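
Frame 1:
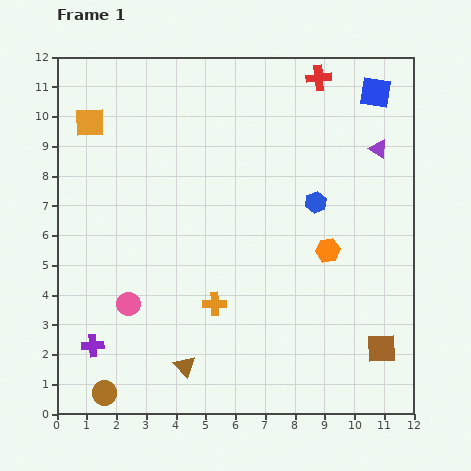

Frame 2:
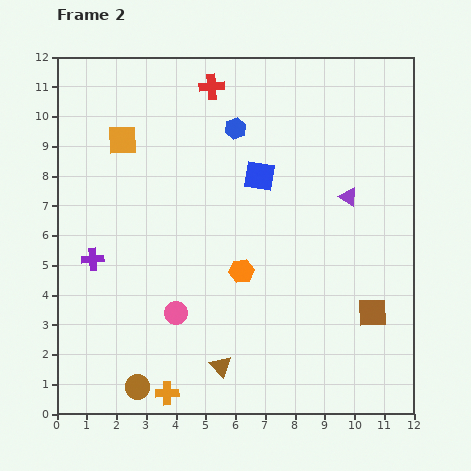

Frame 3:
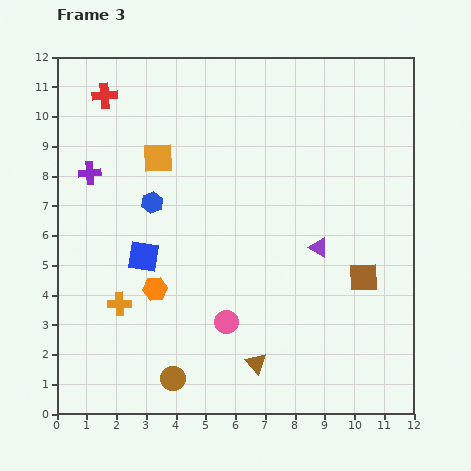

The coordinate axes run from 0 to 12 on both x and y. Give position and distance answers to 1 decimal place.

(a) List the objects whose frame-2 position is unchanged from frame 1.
none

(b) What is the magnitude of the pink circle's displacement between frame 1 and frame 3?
3.4

The pink circle moved from (2.4, 3.7) to (5.7, 3.1), a distance of √(3.3² + 0.6²) ≈ 3.4.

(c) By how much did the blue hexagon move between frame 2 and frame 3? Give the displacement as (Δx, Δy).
(-2.8, -2.5)

The blue hexagon was at (6.0, 9.6) in frame 2 and (3.2, 7.1) in frame 3.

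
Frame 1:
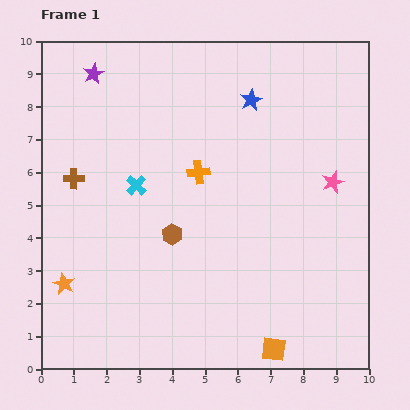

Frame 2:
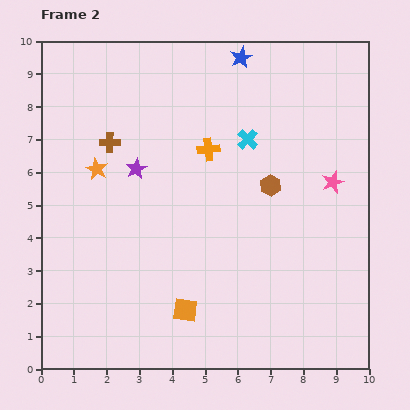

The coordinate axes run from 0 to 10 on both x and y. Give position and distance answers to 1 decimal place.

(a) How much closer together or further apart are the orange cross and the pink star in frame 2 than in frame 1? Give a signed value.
-0.2

Distance in frame 1: 4.1. Distance in frame 2: 3.9.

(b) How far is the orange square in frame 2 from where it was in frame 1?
3.0

The orange square moved from (7.1, 0.6) to (4.4, 1.8), a distance of √(2.7² + 1.2²) ≈ 3.0.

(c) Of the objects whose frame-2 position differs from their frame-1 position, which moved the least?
the orange cross

(moved 0.8)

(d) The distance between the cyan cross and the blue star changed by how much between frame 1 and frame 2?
-1.9

Distance in frame 1: 4.4. Distance in frame 2: 2.5.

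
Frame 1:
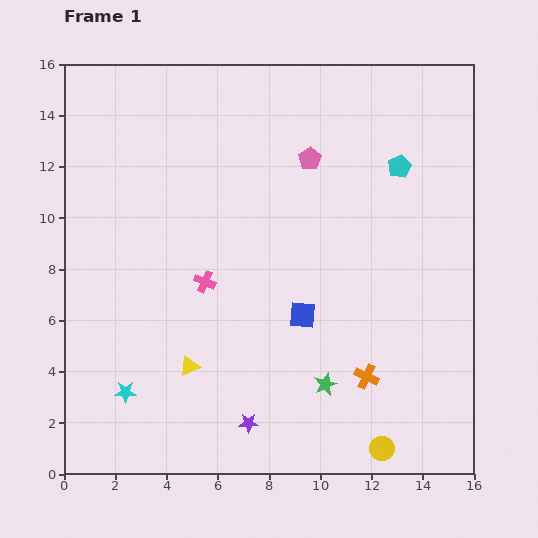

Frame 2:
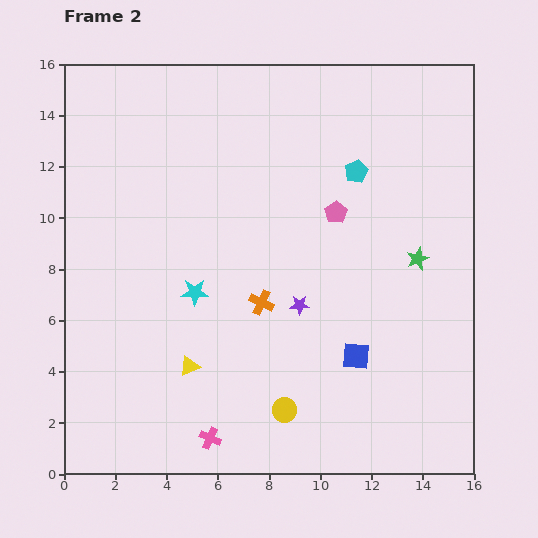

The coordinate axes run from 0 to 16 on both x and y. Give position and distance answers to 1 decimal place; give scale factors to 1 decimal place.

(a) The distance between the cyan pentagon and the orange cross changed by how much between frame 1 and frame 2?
-2.0

Distance in frame 1: 8.3. Distance in frame 2: 6.3.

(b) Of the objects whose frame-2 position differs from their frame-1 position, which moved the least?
the cyan pentagon

(moved 1.7)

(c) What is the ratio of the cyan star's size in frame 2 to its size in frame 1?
1.3×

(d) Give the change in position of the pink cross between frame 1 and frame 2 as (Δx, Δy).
(0.2, -6.1)

The pink cross was at (5.5, 7.5) in frame 1 and (5.7, 1.4) in frame 2.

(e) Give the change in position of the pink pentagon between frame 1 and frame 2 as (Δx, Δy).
(1.0, -2.1)

The pink pentagon was at (9.6, 12.3) in frame 1 and (10.6, 10.2) in frame 2.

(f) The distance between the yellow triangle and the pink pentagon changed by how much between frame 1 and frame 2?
-1.1

Distance in frame 1: 9.4. Distance in frame 2: 8.3.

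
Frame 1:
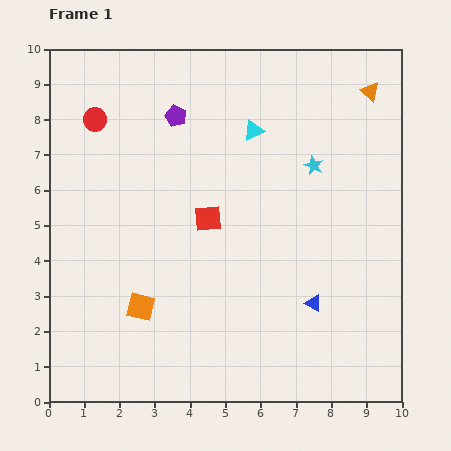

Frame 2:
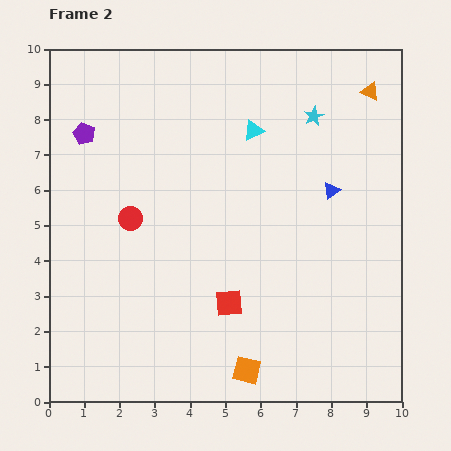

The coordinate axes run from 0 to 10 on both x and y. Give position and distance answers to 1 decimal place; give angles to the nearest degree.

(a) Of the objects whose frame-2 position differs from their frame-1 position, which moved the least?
the cyan star

(moved 1.4)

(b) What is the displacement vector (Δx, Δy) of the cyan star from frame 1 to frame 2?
(0.0, 1.4)

The cyan star was at (7.5, 6.7) in frame 1 and (7.5, 8.1) in frame 2.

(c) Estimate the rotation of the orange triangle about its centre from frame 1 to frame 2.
19° counter-clockwise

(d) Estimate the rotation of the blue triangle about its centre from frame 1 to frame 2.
54° clockwise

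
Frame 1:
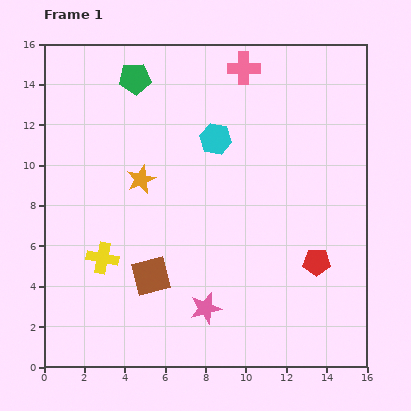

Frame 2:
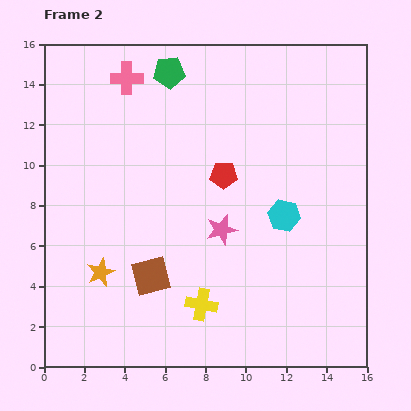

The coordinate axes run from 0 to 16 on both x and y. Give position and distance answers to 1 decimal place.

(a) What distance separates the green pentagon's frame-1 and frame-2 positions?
1.7

The green pentagon moved from (4.5, 14.3) to (6.2, 14.6), a distance of √(1.7² + 0.3²) ≈ 1.7.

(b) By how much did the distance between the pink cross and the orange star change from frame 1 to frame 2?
+2.2

Distance in frame 1: 7.5. Distance in frame 2: 9.7.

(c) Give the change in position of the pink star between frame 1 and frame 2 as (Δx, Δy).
(0.8, 3.9)

The pink star was at (8.0, 2.9) in frame 1 and (8.8, 6.8) in frame 2.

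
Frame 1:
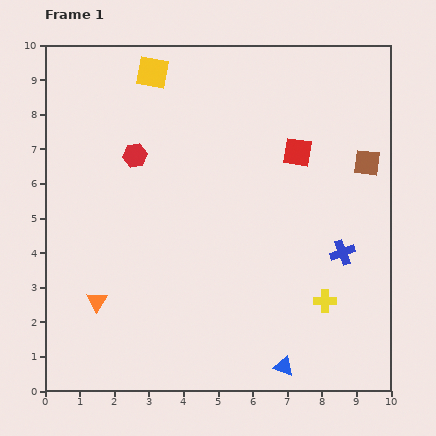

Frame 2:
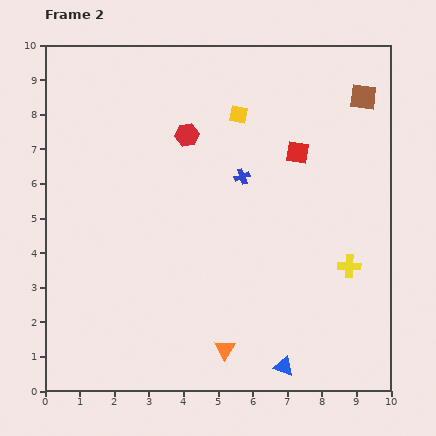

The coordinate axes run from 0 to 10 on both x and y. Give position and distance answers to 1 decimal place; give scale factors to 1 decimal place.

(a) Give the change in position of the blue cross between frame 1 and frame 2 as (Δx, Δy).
(-2.9, 2.2)

The blue cross was at (8.6, 4.0) in frame 1 and (5.7, 6.2) in frame 2.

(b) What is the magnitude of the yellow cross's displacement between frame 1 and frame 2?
1.2

The yellow cross moved from (8.1, 2.6) to (8.8, 3.6), a distance of √(0.7² + 1.0²) ≈ 1.2.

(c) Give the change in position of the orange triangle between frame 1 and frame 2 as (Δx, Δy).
(3.7, -1.4)

The orange triangle was at (1.5, 2.6) in frame 1 and (5.2, 1.2) in frame 2.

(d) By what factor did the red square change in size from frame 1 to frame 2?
0.8×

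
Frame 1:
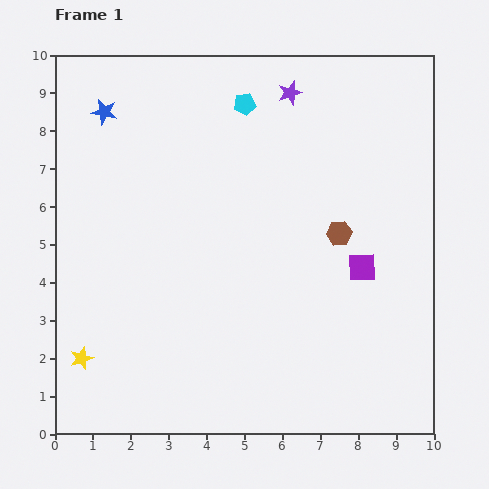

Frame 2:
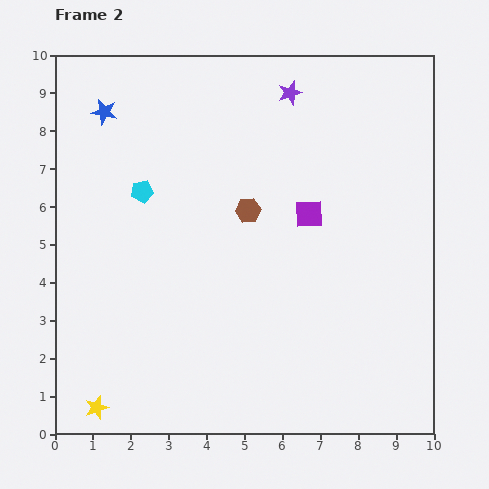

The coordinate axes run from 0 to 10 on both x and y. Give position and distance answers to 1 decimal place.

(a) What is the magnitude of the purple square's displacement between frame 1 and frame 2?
2.0

The purple square moved from (8.1, 4.4) to (6.7, 5.8), a distance of √(1.4² + 1.4²) ≈ 2.0.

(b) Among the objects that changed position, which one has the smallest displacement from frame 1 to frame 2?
the yellow star

(moved 1.4)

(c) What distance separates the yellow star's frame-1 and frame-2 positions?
1.4

The yellow star moved from (0.7, 2.0) to (1.1, 0.7), a distance of √(0.4² + 1.3²) ≈ 1.4.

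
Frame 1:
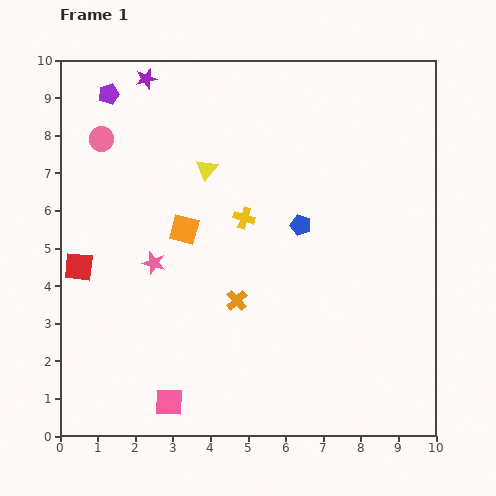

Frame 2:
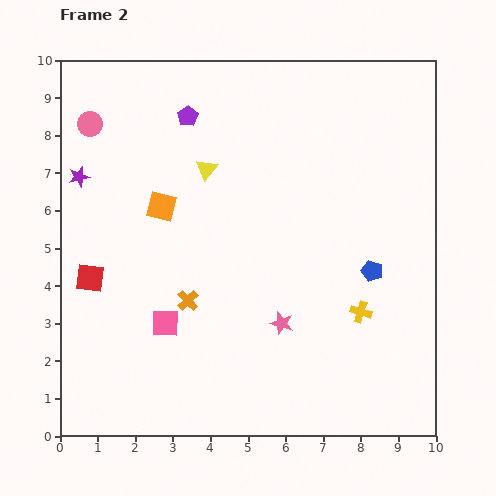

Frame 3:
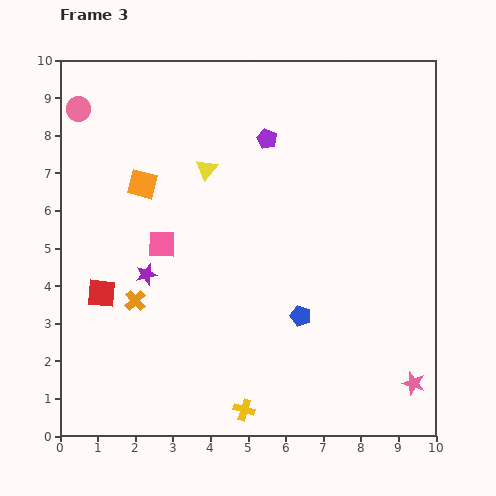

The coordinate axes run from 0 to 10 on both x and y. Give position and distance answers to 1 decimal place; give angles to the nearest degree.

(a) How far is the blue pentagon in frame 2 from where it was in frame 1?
2.2

The blue pentagon moved from (6.4, 5.6) to (8.3, 4.4), a distance of √(1.9² + 1.2²) ≈ 2.2.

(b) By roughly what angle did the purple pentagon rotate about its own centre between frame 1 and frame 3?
30° counter-clockwise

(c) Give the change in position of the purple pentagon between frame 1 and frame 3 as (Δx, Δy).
(4.2, -1.2)

The purple pentagon was at (1.3, 9.1) in frame 1 and (5.5, 7.9) in frame 3.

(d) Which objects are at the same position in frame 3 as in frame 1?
the yellow triangle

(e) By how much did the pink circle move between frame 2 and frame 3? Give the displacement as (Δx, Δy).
(-0.3, 0.4)

The pink circle was at (0.8, 8.3) in frame 2 and (0.5, 8.7) in frame 3.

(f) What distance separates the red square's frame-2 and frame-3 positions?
0.5

The red square moved from (0.8, 4.2) to (1.1, 3.8), a distance of √(0.3² + 0.4²) ≈ 0.5.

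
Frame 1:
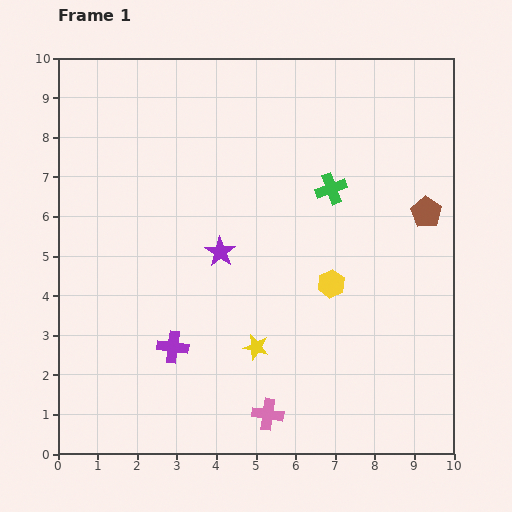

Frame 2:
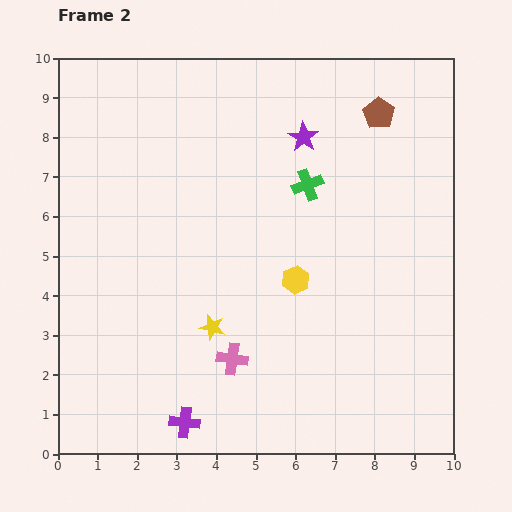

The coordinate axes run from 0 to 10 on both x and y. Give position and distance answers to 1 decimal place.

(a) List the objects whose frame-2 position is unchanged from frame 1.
none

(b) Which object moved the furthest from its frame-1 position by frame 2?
the purple star

(moved 3.6; next 2.8)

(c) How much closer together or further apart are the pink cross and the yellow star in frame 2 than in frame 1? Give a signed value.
-0.8

Distance in frame 1: 1.7. Distance in frame 2: 0.9.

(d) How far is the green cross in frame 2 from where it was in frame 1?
0.6

The green cross moved from (6.9, 6.7) to (6.3, 6.8), a distance of √(0.6² + 0.1²) ≈ 0.6.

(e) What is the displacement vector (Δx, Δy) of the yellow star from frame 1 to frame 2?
(-1.1, 0.5)

The yellow star was at (5.0, 2.7) in frame 1 and (3.9, 3.2) in frame 2.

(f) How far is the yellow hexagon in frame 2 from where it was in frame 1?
0.9

The yellow hexagon moved from (6.9, 4.3) to (6.0, 4.4), a distance of √(0.9² + 0.1²) ≈ 0.9.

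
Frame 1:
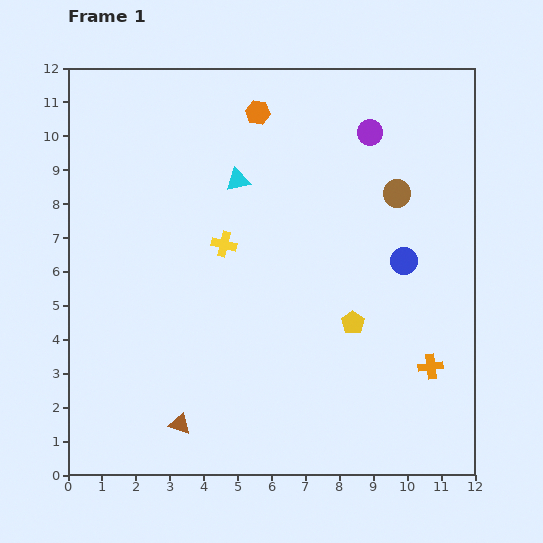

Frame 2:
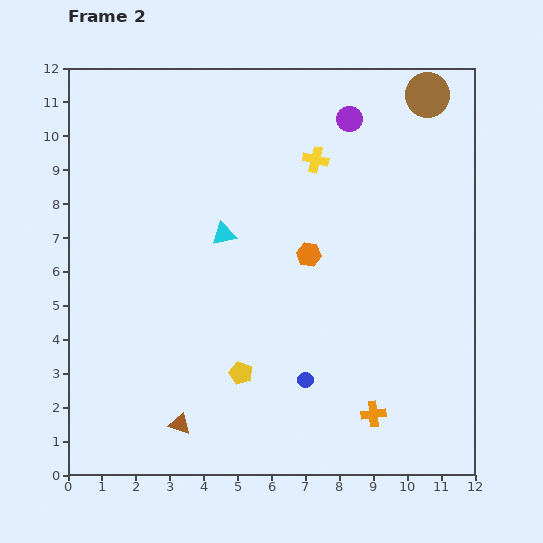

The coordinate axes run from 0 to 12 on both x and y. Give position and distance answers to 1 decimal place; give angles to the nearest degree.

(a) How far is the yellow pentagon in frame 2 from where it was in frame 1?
3.6

The yellow pentagon moved from (8.4, 4.5) to (5.1, 3.0), a distance of √(3.3² + 1.5²) ≈ 3.6.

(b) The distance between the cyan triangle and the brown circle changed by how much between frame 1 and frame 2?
+2.6

Distance in frame 1: 4.7. Distance in frame 2: 7.3.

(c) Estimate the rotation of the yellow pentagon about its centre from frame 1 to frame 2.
15° counter-clockwise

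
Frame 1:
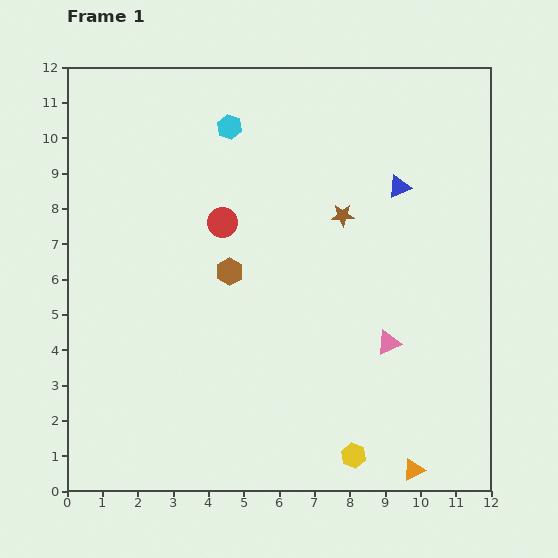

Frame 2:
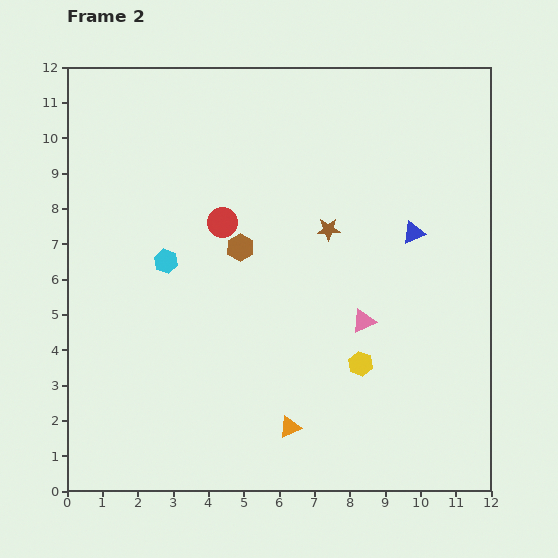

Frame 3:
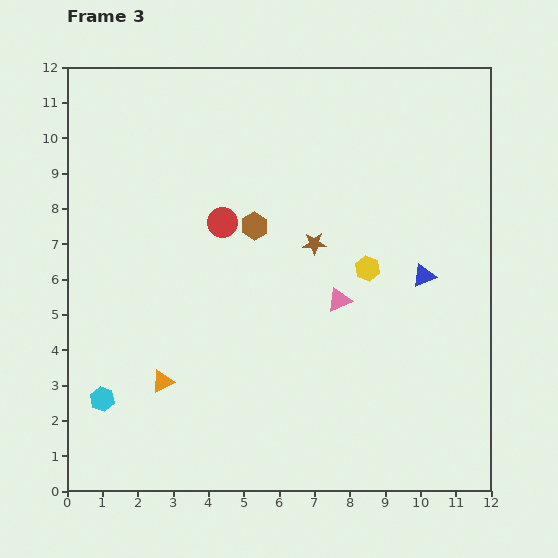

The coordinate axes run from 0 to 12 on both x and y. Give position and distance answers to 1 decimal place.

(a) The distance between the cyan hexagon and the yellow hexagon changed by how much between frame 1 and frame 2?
-3.7

Distance in frame 1: 9.9. Distance in frame 2: 6.2.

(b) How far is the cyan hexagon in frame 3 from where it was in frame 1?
8.5

The cyan hexagon moved from (4.6, 10.3) to (1.0, 2.6), a distance of √(3.6² + 7.7²) ≈ 8.5.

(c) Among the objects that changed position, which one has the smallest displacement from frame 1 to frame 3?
the brown star

(moved 1.1)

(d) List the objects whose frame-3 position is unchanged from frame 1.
the red circle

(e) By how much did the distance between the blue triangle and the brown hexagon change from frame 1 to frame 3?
-0.4

Distance in frame 1: 5.4. Distance in frame 3: 5.0.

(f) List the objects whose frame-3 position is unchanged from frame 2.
the red circle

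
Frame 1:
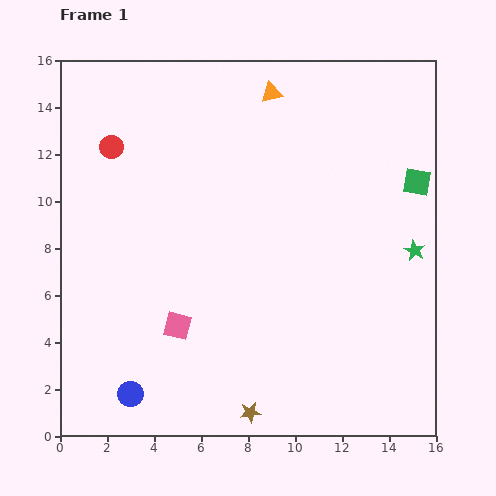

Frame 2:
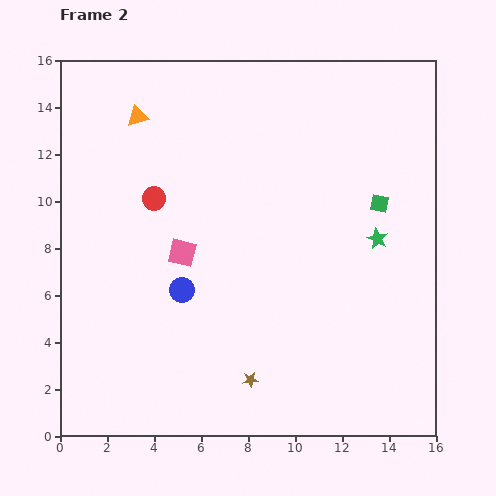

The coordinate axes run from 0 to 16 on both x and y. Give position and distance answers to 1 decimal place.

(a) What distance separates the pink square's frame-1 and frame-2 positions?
3.1

The pink square moved from (5.0, 4.7) to (5.2, 7.8), a distance of √(0.2² + 3.1²) ≈ 3.1.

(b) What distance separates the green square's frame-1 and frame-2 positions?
1.8

The green square moved from (15.2, 10.8) to (13.6, 9.9), a distance of √(1.6² + 0.9²) ≈ 1.8.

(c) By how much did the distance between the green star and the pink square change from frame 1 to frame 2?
-2.3

Distance in frame 1: 10.6. Distance in frame 2: 8.3.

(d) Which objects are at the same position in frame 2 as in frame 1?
none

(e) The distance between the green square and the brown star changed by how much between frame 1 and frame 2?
-2.8

Distance in frame 1: 12.1. Distance in frame 2: 9.3.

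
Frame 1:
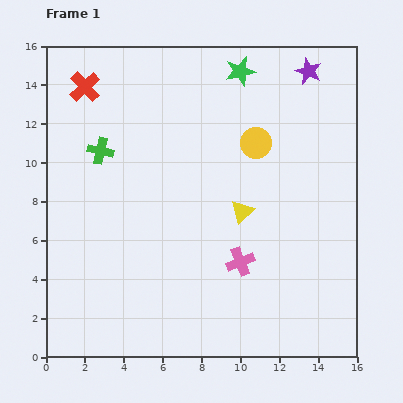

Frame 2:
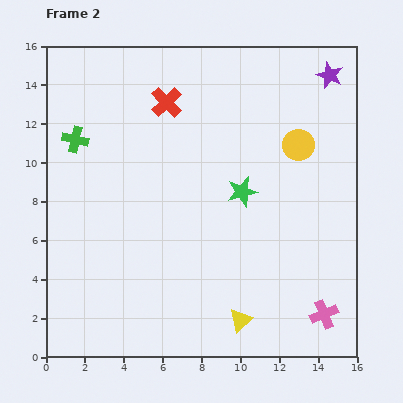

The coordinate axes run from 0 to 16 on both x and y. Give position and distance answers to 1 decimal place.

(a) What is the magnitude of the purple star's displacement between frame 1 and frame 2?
1.1

The purple star moved from (13.5, 14.7) to (14.6, 14.5), a distance of √(1.1² + 0.2²) ≈ 1.1.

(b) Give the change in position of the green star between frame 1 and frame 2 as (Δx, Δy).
(0.1, -6.2)

The green star was at (10.0, 14.7) in frame 1 and (10.1, 8.5) in frame 2.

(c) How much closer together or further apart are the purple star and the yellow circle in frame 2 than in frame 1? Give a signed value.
-0.7

Distance in frame 1: 4.6. Distance in frame 2: 3.9.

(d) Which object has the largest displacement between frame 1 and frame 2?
the green star

(moved 6.2; next 5.6)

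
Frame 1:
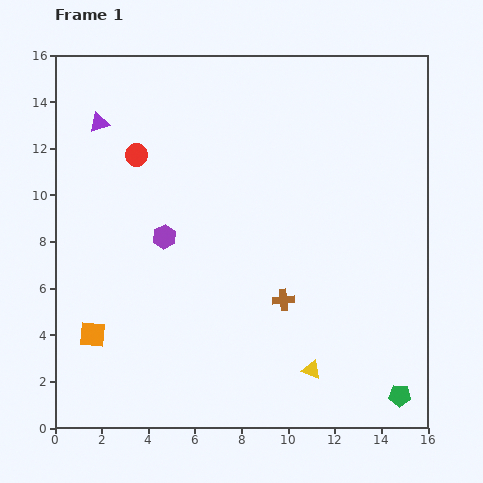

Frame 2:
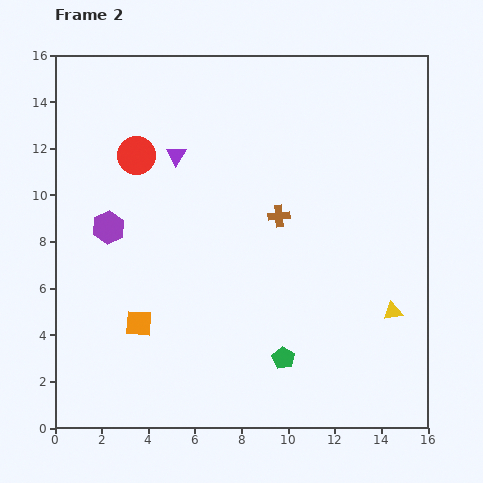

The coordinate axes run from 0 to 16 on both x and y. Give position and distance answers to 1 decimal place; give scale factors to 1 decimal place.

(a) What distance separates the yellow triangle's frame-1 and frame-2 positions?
4.3

The yellow triangle moved from (11.0, 2.5) to (14.5, 5.0), a distance of √(3.5² + 2.5²) ≈ 4.3.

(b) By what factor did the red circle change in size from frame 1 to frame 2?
1.7×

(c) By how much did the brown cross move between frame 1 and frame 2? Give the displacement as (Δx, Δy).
(-0.2, 3.6)

The brown cross was at (9.8, 5.5) in frame 1 and (9.6, 9.1) in frame 2.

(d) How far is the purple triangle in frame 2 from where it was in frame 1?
3.6

The purple triangle moved from (1.9, 13.1) to (5.2, 11.7), a distance of √(3.3² + 1.4²) ≈ 3.6.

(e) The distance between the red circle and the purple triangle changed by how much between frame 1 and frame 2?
-0.4

Distance in frame 1: 2.1. Distance in frame 2: 1.7.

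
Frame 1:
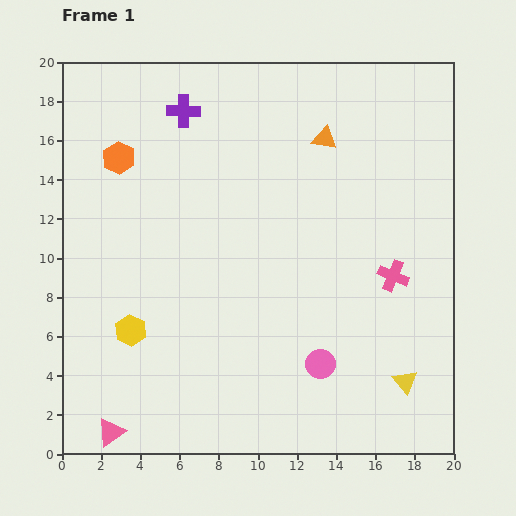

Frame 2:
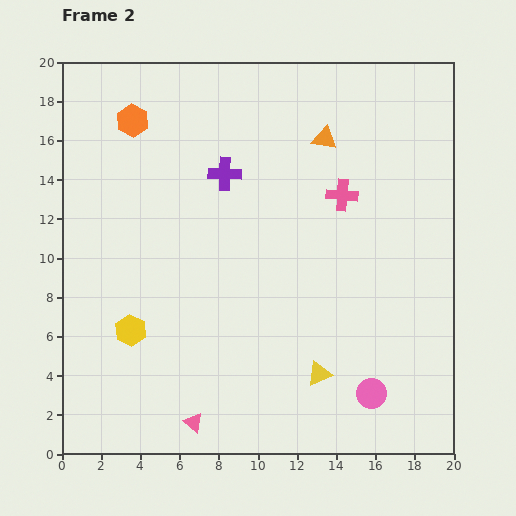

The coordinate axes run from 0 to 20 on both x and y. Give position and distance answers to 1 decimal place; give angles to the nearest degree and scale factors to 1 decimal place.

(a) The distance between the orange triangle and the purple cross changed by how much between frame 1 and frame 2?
-1.9

Distance in frame 1: 7.3. Distance in frame 2: 5.4.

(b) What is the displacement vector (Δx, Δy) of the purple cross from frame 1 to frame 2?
(2.1, -3.2)

The purple cross was at (6.2, 17.5) in frame 1 and (8.3, 14.3) in frame 2.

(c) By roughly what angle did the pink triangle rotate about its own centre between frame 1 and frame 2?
46° counter-clockwise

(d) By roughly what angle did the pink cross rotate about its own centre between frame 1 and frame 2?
18° counter-clockwise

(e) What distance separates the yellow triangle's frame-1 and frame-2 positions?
4.4

The yellow triangle moved from (17.5, 3.7) to (13.1, 4.1), a distance of √(4.4² + 0.4²) ≈ 4.4.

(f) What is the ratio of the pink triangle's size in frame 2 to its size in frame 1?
0.7×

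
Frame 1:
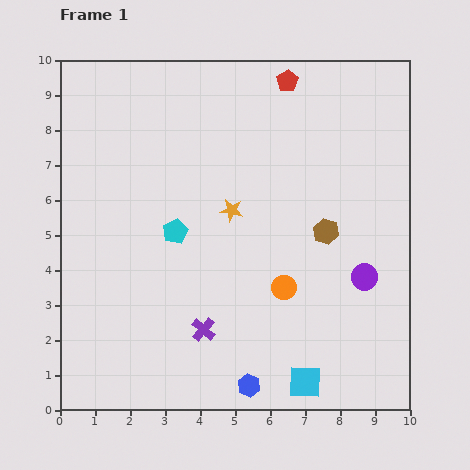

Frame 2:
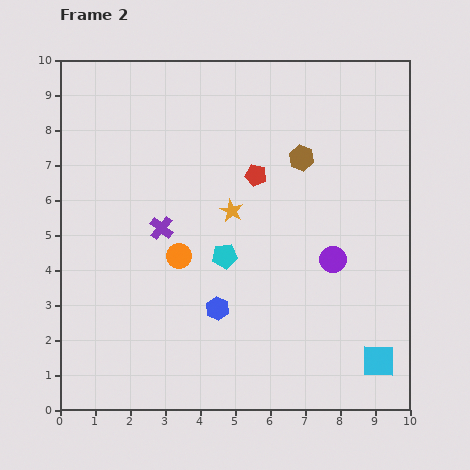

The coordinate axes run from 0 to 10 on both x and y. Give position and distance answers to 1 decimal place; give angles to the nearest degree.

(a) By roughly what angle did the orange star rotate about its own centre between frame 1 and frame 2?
18° clockwise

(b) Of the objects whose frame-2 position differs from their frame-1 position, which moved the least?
the purple circle

(moved 1.0)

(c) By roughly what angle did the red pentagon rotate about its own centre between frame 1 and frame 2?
25° counter-clockwise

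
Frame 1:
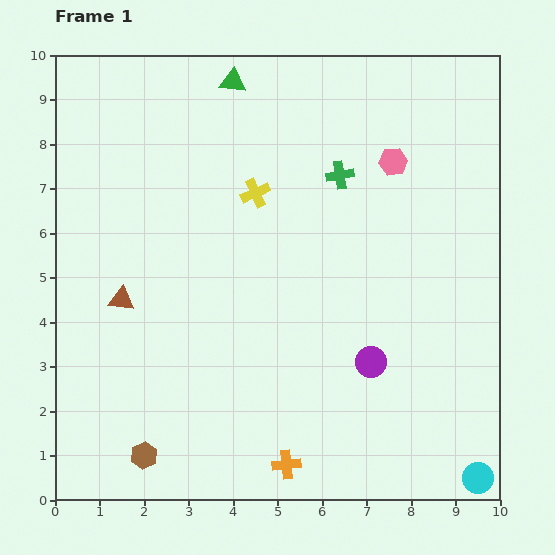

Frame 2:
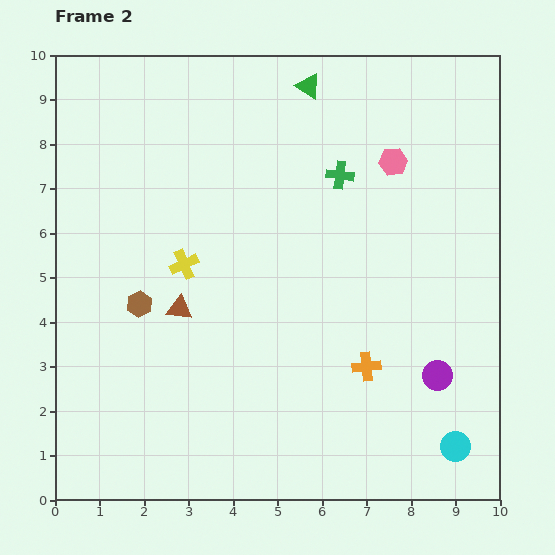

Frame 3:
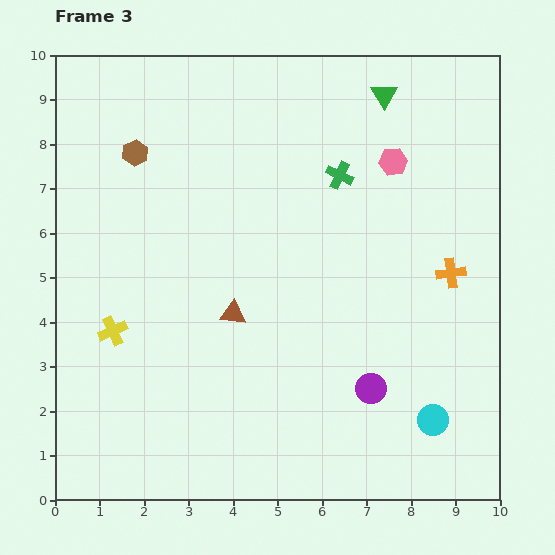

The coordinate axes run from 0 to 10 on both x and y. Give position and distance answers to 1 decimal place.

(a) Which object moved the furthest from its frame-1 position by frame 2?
the brown hexagon

(moved 3.4; next 2.8)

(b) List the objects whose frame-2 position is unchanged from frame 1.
the pink hexagon, the green cross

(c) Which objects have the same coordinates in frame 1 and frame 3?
the pink hexagon, the green cross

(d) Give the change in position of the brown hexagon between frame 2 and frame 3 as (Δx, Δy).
(-0.1, 3.4)

The brown hexagon was at (1.9, 4.4) in frame 2 and (1.8, 7.8) in frame 3.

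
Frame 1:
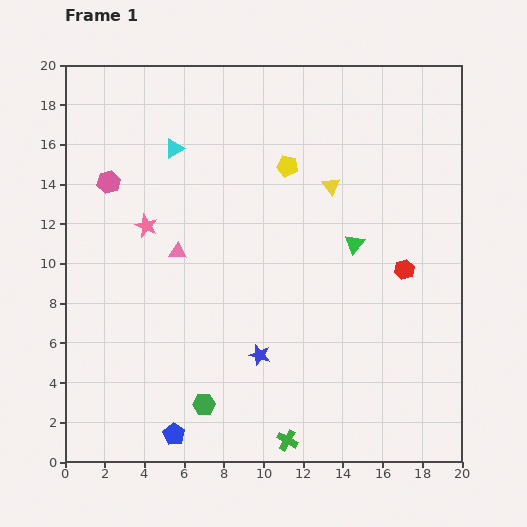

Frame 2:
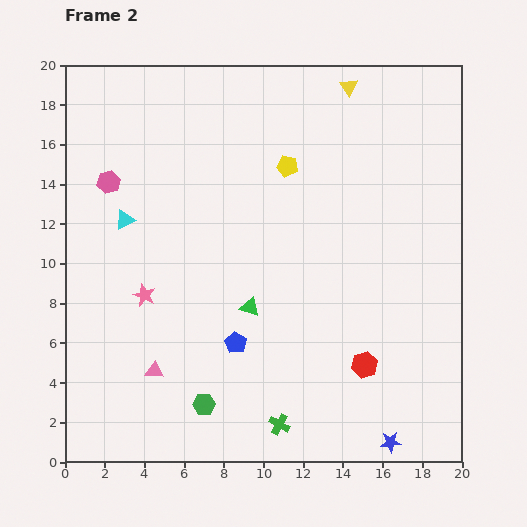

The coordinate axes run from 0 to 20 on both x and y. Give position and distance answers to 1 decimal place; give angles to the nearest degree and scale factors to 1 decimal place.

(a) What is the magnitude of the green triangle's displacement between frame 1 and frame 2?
6.2

The green triangle moved from (14.6, 11.0) to (9.3, 7.8), a distance of √(5.3² + 3.2²) ≈ 6.2.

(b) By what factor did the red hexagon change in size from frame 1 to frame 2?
1.3×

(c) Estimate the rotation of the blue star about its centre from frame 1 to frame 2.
20° counter-clockwise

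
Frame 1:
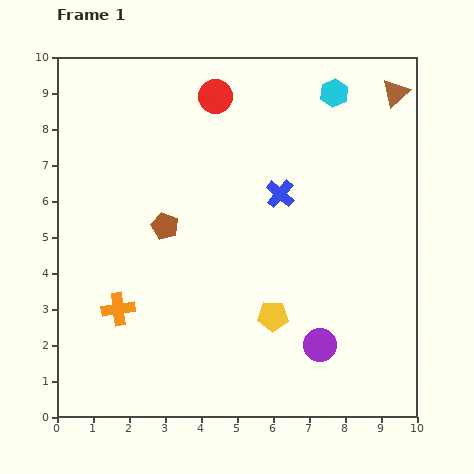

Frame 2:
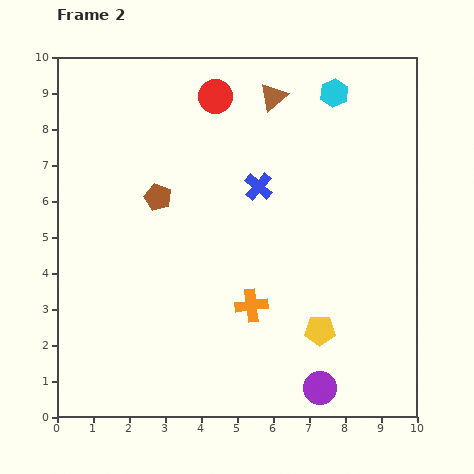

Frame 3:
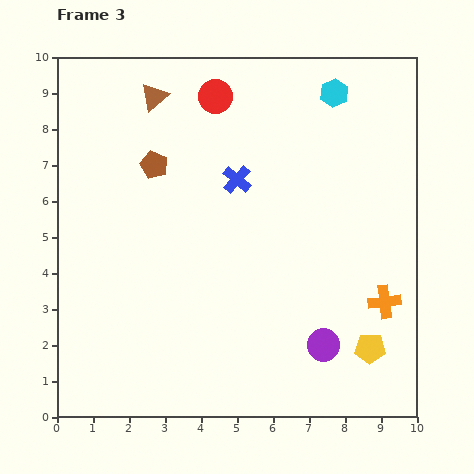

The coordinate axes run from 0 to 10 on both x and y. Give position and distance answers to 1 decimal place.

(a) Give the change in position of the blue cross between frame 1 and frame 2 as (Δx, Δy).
(-0.6, 0.2)

The blue cross was at (6.2, 6.2) in frame 1 and (5.6, 6.4) in frame 2.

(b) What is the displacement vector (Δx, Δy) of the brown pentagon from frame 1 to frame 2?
(-0.2, 0.8)

The brown pentagon was at (3.0, 5.3) in frame 1 and (2.8, 6.1) in frame 2.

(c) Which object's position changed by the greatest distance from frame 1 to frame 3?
the orange cross

(moved 7.4; next 6.7)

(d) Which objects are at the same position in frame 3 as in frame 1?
the cyan hexagon, the red circle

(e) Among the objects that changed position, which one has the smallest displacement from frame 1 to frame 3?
the purple circle

(moved 0.1)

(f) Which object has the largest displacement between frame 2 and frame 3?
the orange cross

(moved 3.7; next 3.3)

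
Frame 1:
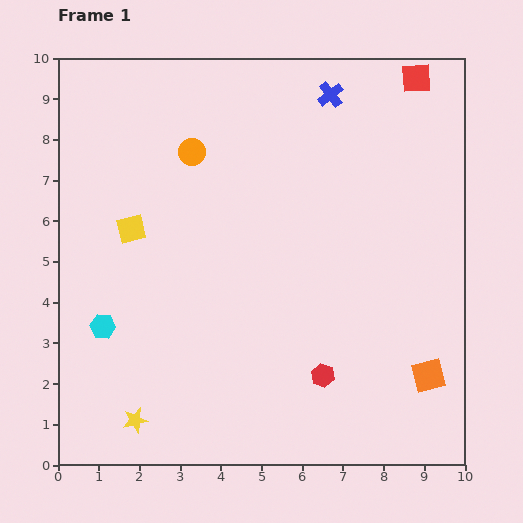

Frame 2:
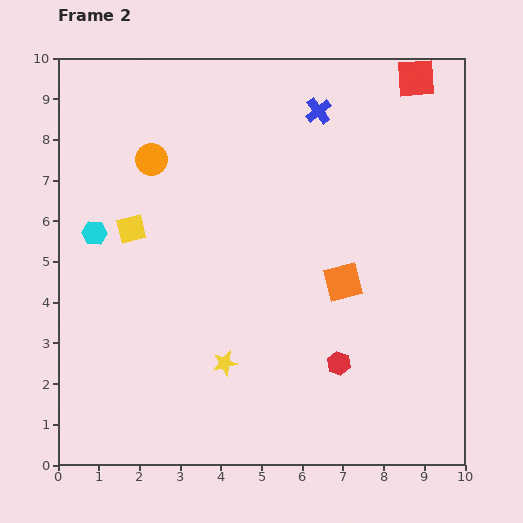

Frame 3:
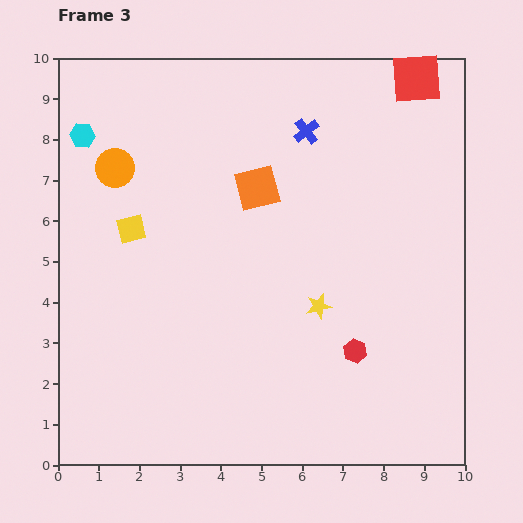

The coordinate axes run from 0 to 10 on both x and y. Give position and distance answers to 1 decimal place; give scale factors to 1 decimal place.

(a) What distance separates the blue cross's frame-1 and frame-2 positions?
0.5

The blue cross moved from (6.7, 9.1) to (6.4, 8.7), a distance of √(0.3² + 0.4²) ≈ 0.5.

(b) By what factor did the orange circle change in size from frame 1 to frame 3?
1.4×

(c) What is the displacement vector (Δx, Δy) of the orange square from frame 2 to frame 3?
(-2.1, 2.3)

The orange square was at (7.0, 4.5) in frame 2 and (4.9, 6.8) in frame 3.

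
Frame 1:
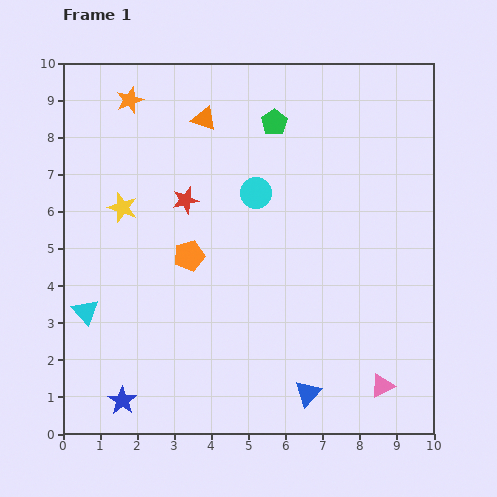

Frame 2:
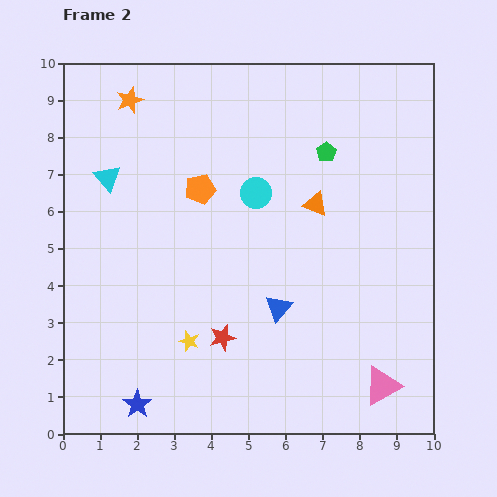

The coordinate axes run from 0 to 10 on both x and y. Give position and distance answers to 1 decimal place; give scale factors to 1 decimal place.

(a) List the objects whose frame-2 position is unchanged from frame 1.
the pink triangle, the orange star, the cyan circle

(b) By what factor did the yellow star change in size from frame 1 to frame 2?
0.7×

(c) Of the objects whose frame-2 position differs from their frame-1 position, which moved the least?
the blue star

(moved 0.4)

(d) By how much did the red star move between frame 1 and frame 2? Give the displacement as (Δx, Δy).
(1.0, -3.7)

The red star was at (3.3, 6.3) in frame 1 and (4.3, 2.6) in frame 2.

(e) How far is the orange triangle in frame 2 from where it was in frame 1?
3.8

The orange triangle moved from (3.8, 8.5) to (6.8, 6.2), a distance of √(3.0² + 2.3²) ≈ 3.8.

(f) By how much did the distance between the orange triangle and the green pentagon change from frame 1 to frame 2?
-0.5

Distance in frame 1: 1.9. Distance in frame 2: 1.4.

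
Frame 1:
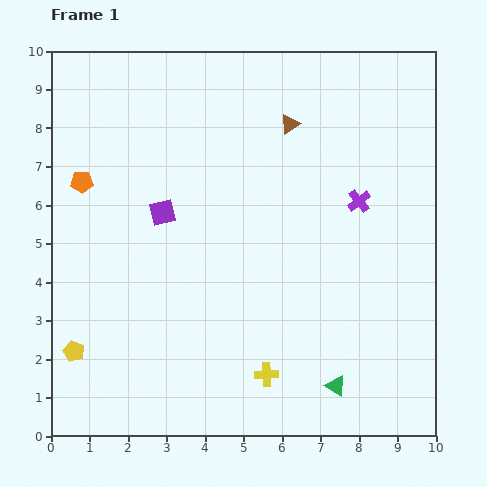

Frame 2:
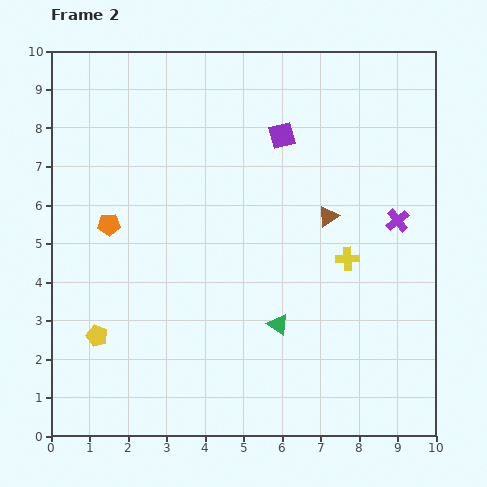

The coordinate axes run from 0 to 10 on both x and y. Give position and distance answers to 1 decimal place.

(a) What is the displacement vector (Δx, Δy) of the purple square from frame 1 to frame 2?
(3.1, 2.0)

The purple square was at (2.9, 5.8) in frame 1 and (6.0, 7.8) in frame 2.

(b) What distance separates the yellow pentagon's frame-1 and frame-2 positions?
0.7

The yellow pentagon moved from (0.6, 2.2) to (1.2, 2.6), a distance of √(0.6² + 0.4²) ≈ 0.7.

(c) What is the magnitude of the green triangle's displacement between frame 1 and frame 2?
2.2

The green triangle moved from (7.4, 1.3) to (5.9, 2.9), a distance of √(1.5² + 1.6²) ≈ 2.2.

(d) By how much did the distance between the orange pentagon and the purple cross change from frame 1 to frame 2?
+0.3

Distance in frame 1: 7.2. Distance in frame 2: 7.5.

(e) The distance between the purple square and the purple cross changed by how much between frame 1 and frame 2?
-1.4

Distance in frame 1: 5.1. Distance in frame 2: 3.7.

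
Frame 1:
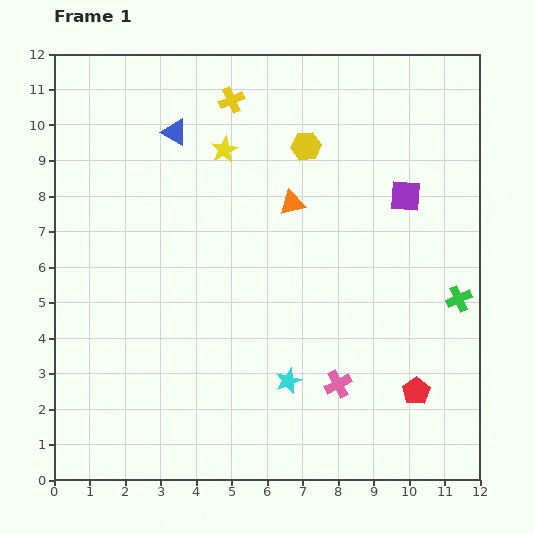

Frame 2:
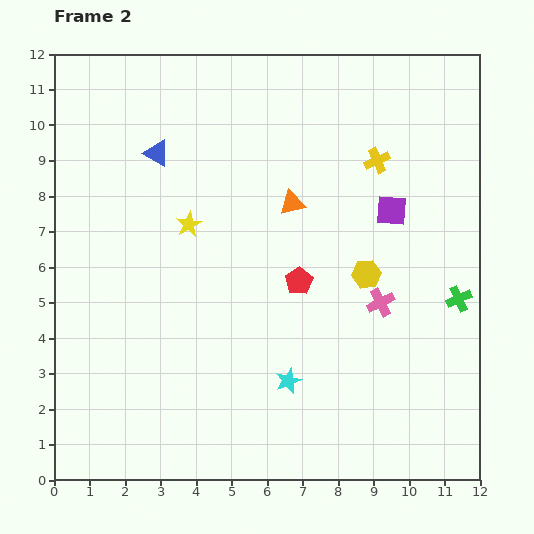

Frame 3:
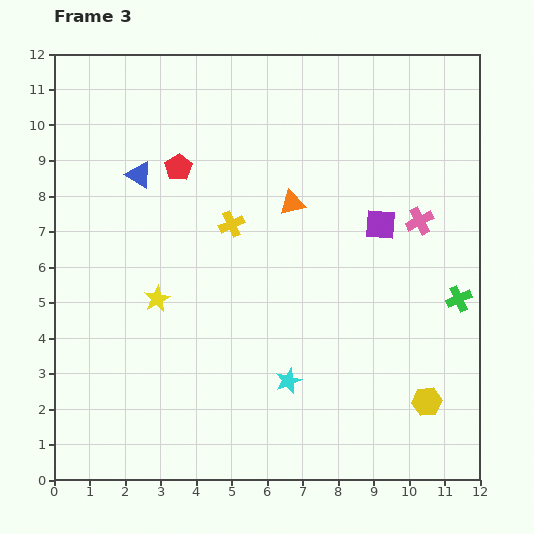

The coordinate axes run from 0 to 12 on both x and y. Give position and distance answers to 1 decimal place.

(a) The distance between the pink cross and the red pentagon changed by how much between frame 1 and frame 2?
+0.2

Distance in frame 1: 2.2. Distance in frame 2: 2.4.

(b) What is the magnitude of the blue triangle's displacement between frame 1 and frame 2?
0.8

The blue triangle moved from (3.4, 9.8) to (2.9, 9.2), a distance of √(0.5² + 0.6²) ≈ 0.8.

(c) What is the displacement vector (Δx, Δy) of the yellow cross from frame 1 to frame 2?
(4.1, -1.7)

The yellow cross was at (5.0, 10.7) in frame 1 and (9.1, 9.0) in frame 2.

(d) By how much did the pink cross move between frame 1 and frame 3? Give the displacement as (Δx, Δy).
(2.3, 4.6)

The pink cross was at (8.0, 2.7) in frame 1 and (10.3, 7.3) in frame 3.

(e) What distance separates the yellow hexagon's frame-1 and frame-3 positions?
8.0

The yellow hexagon moved from (7.1, 9.4) to (10.5, 2.2), a distance of √(3.4² + 7.2²) ≈ 8.0.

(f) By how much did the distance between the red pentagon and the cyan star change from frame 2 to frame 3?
+4.0

Distance in frame 2: 2.8. Distance in frame 3: 6.8.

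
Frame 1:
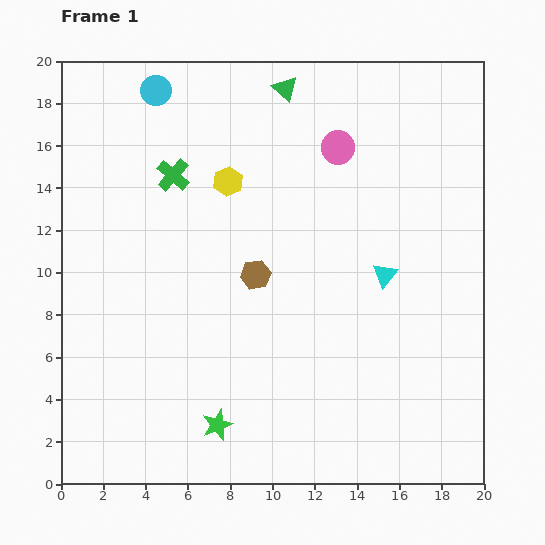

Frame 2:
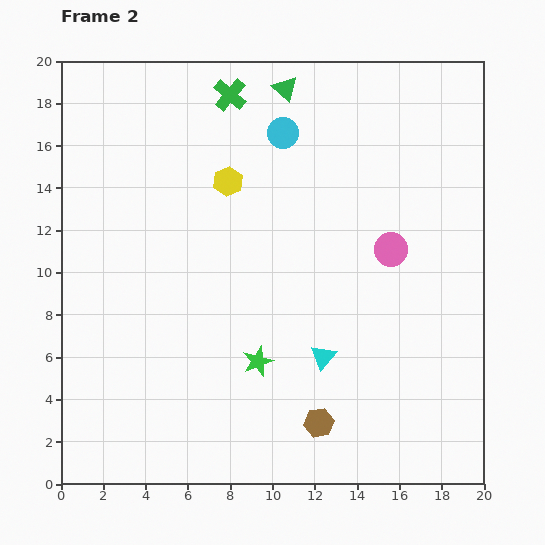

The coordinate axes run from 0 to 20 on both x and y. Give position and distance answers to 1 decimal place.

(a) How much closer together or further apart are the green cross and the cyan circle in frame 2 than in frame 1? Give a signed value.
-1.0

Distance in frame 1: 4.1. Distance in frame 2: 3.1.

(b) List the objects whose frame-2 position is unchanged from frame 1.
the yellow hexagon, the green triangle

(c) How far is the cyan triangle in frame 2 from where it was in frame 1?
4.9

The cyan triangle moved from (15.3, 9.9) to (12.4, 6.0), a distance of √(2.9² + 3.9²) ≈ 4.9.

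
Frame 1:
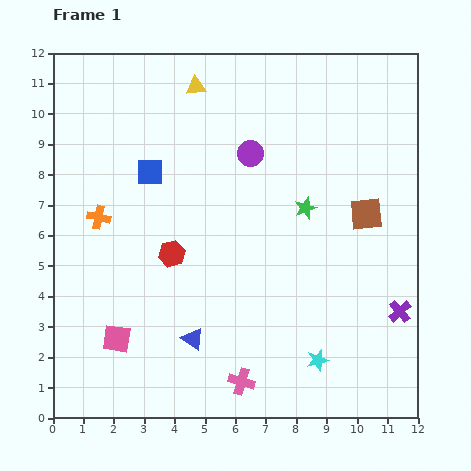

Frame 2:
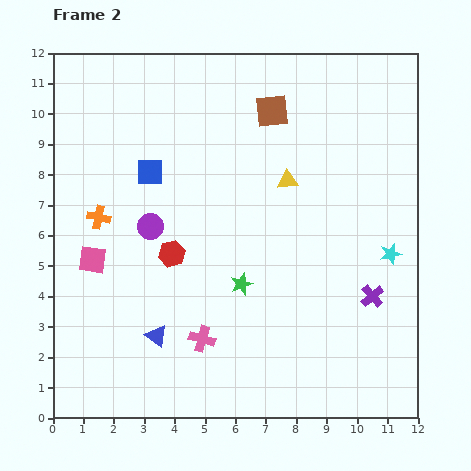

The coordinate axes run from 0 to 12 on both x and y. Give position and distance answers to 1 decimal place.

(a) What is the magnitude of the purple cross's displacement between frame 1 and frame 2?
1.0

The purple cross moved from (11.4, 3.5) to (10.5, 4.0), a distance of √(0.9² + 0.5²) ≈ 1.0.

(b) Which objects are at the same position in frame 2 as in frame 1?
the red hexagon, the orange cross, the blue square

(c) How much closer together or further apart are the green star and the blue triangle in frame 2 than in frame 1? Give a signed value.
-2.4

Distance in frame 1: 5.7. Distance in frame 2: 3.3.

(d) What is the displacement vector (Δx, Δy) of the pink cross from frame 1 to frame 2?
(-1.3, 1.4)

The pink cross was at (6.2, 1.2) in frame 1 and (4.9, 2.6) in frame 2.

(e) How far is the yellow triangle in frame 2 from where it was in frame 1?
4.3

The yellow triangle moved from (4.7, 10.9) to (7.7, 7.8), a distance of √(3.0² + 3.1²) ≈ 4.3.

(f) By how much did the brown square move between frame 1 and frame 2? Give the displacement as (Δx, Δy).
(-3.1, 3.4)

The brown square was at (10.3, 6.7) in frame 1 and (7.2, 10.1) in frame 2.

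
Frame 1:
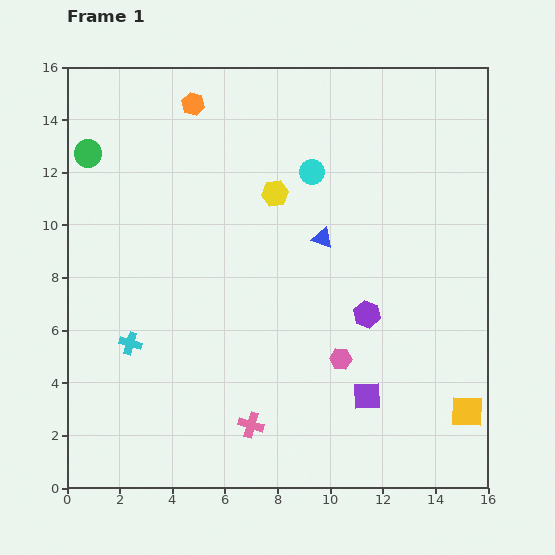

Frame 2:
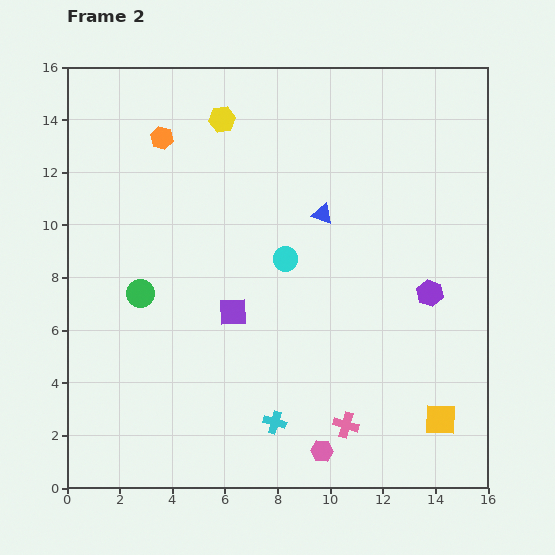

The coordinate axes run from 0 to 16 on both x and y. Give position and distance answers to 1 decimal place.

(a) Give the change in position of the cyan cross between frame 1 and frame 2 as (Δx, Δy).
(5.5, -3.0)

The cyan cross was at (2.4, 5.5) in frame 1 and (7.9, 2.5) in frame 2.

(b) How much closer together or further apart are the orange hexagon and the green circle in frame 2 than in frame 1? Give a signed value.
+1.6

Distance in frame 1: 4.4. Distance in frame 2: 6.0.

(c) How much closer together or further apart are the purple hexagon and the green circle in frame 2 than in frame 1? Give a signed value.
-1.2

Distance in frame 1: 12.2. Distance in frame 2: 11.0.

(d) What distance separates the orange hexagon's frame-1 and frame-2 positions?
1.8

The orange hexagon moved from (4.8, 14.6) to (3.6, 13.3), a distance of √(1.2² + 1.3²) ≈ 1.8.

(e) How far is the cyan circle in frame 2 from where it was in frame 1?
3.4

The cyan circle moved from (9.3, 12.0) to (8.3, 8.7), a distance of √(1.0² + 3.3²) ≈ 3.4.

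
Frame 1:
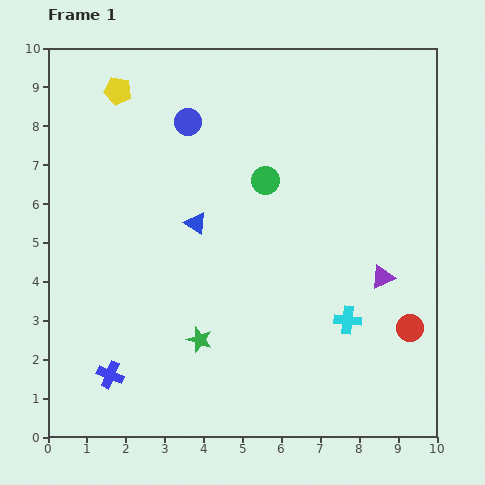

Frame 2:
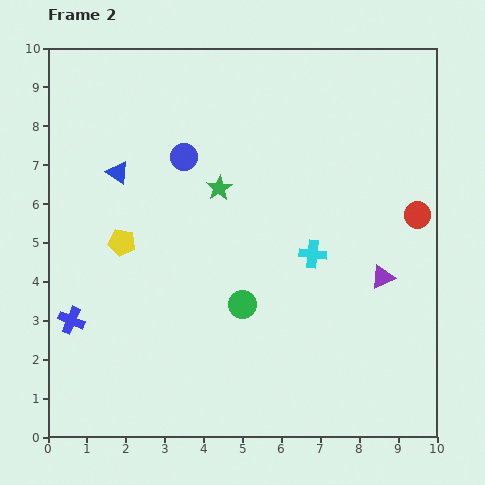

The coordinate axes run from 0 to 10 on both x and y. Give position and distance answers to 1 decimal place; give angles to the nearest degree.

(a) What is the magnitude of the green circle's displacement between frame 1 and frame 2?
3.3

The green circle moved from (5.6, 6.6) to (5.0, 3.4), a distance of √(0.6² + 3.2²) ≈ 3.3.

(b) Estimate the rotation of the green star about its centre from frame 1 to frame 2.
23° clockwise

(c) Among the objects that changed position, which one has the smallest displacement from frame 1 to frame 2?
the blue circle

(moved 0.9)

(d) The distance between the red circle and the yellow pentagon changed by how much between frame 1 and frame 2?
-2.1

Distance in frame 1: 9.7. Distance in frame 2: 7.6.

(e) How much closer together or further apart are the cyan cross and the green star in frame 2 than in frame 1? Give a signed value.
-0.9

Distance in frame 1: 3.8. Distance in frame 2: 2.9.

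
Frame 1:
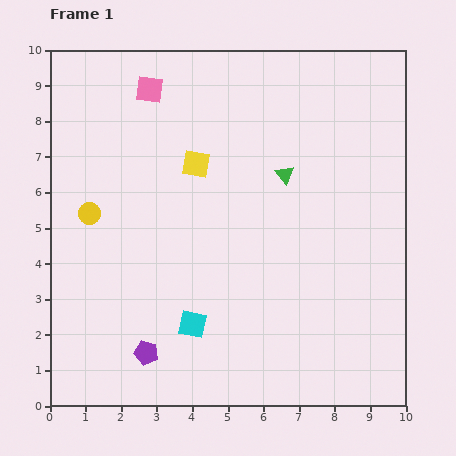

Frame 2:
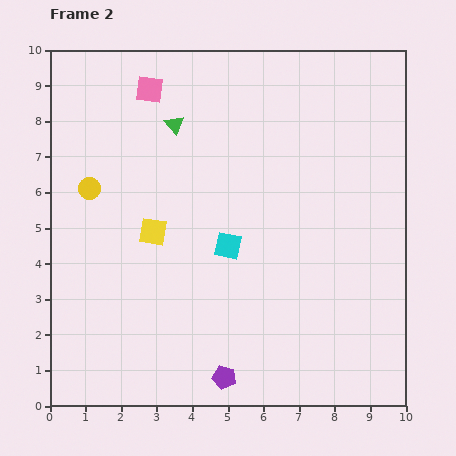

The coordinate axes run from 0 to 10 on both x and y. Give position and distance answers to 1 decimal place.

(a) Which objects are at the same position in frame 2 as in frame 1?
the pink square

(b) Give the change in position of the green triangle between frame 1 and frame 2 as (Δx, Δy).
(-3.1, 1.4)

The green triangle was at (6.6, 6.5) in frame 1 and (3.5, 7.9) in frame 2.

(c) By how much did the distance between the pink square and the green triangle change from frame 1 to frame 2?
-3.3

Distance in frame 1: 4.5. Distance in frame 2: 1.2.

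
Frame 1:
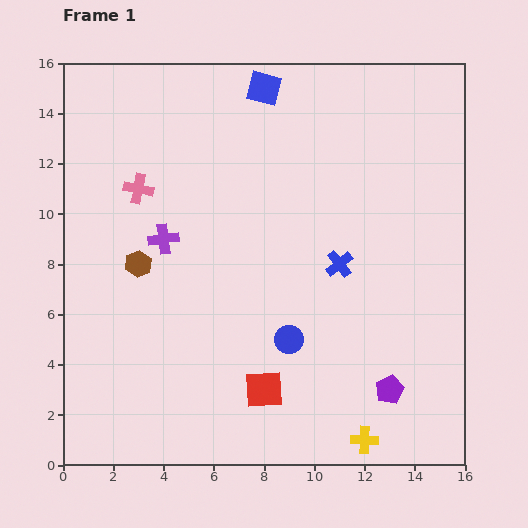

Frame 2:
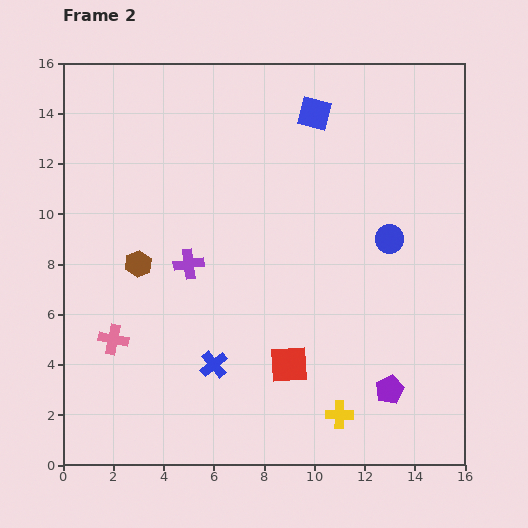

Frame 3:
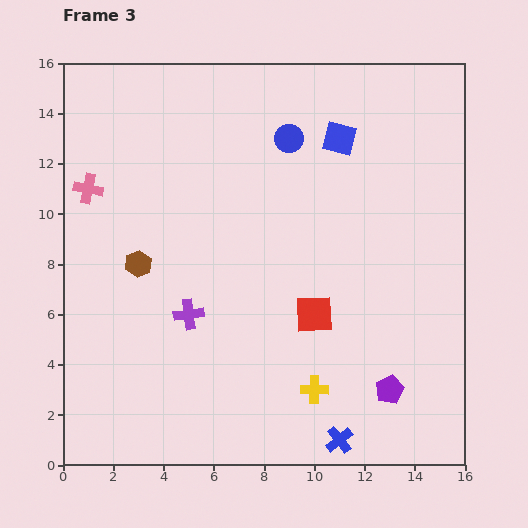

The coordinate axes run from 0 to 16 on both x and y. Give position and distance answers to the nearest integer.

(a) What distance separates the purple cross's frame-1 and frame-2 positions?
1

The purple cross moved from (4, 9) to (5, 8), a distance of √(1² + 1²) ≈ 1.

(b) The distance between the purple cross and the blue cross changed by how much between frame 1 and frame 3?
+1

Distance in frame 1: 7. Distance in frame 3: 8.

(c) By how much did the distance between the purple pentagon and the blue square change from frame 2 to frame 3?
-1

Distance in frame 2: 11. Distance in frame 3: 10.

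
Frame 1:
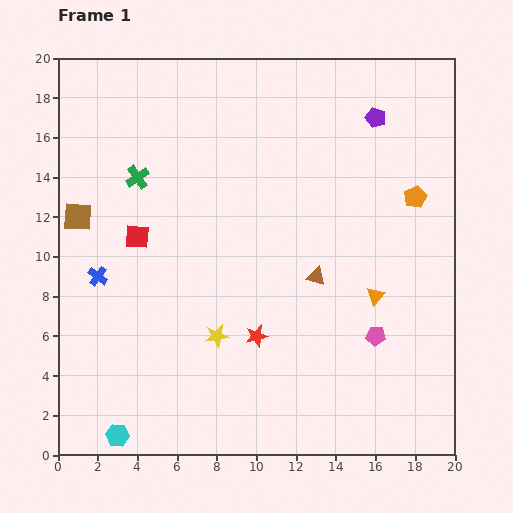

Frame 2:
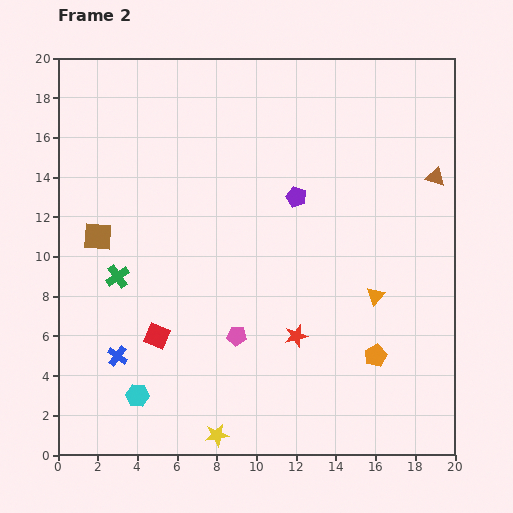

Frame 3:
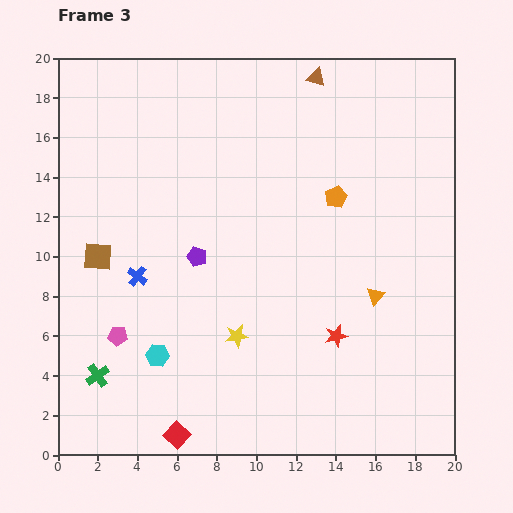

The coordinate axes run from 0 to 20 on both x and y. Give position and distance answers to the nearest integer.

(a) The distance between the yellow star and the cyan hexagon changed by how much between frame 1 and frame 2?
-3

Distance in frame 1: 7. Distance in frame 2: 4.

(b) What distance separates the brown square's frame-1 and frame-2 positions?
1

The brown square moved from (1, 12) to (2, 11), a distance of √(1² + 1²) ≈ 1.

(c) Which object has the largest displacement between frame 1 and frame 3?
the pink pentagon

(moved 13; next 11)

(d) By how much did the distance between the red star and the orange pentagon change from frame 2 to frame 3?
+3

Distance in frame 2: 4. Distance in frame 3: 7.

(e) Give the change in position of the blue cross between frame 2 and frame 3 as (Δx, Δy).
(1, 4)

The blue cross was at (3, 5) in frame 2 and (4, 9) in frame 3.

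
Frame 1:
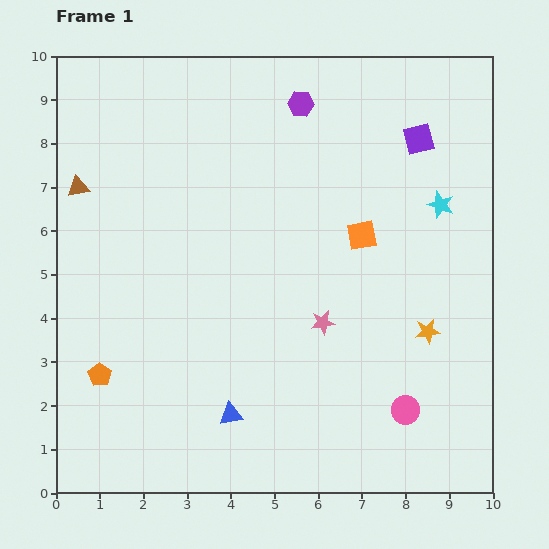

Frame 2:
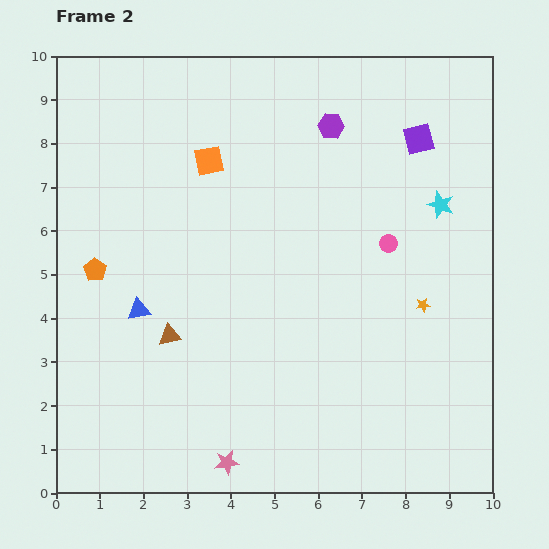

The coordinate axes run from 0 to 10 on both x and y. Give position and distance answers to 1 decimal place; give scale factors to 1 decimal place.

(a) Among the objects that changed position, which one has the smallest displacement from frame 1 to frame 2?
the orange star

(moved 0.6)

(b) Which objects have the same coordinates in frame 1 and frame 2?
the purple square, the cyan star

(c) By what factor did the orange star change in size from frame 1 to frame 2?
0.6×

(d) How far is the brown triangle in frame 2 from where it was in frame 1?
4.0

The brown triangle moved from (0.5, 7.0) to (2.6, 3.6), a distance of √(2.1² + 3.4²) ≈ 4.0.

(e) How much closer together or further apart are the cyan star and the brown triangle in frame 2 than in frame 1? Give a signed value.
-1.4

Distance in frame 1: 8.3. Distance in frame 2: 6.9.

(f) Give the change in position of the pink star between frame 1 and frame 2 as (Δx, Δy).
(-2.2, -3.2)

The pink star was at (6.1, 3.9) in frame 1 and (3.9, 0.7) in frame 2.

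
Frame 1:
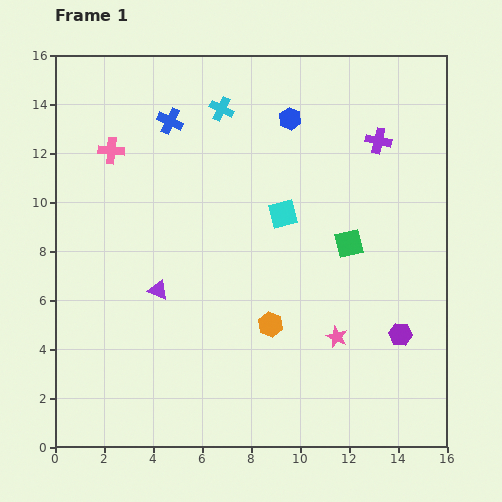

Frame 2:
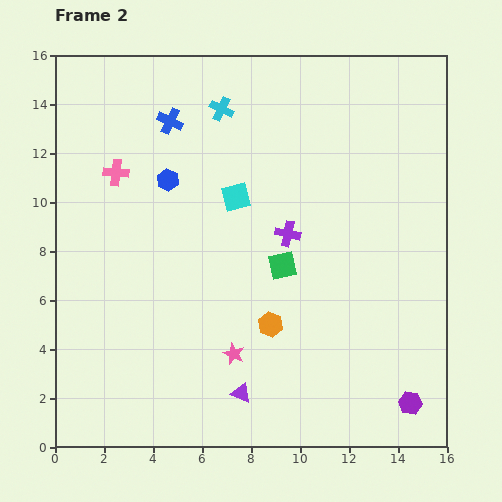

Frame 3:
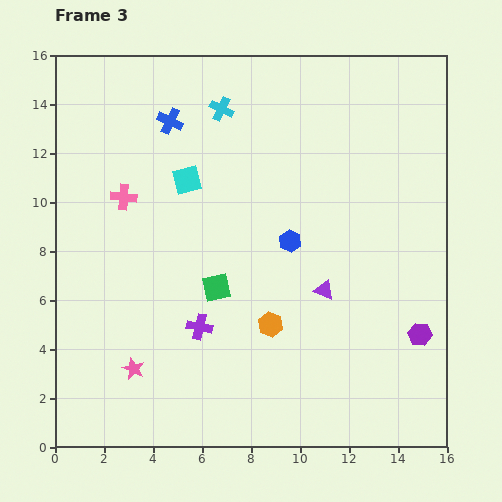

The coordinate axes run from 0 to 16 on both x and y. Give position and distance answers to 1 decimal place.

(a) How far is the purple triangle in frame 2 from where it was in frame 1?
5.4

The purple triangle moved from (4.2, 6.4) to (7.6, 2.2), a distance of √(3.4² + 4.2²) ≈ 5.4.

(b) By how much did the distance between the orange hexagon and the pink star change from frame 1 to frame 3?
+3.2

Distance in frame 1: 2.7. Distance in frame 3: 5.9.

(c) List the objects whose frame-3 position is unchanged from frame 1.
the blue cross, the orange hexagon, the cyan cross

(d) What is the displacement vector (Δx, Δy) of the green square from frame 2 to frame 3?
(-2.7, -0.9)

The green square was at (9.3, 7.4) in frame 2 and (6.6, 6.5) in frame 3.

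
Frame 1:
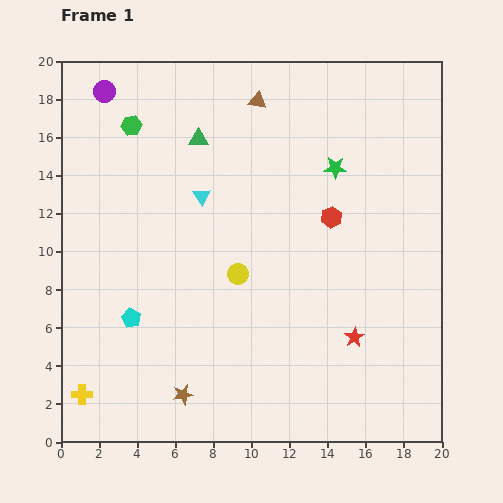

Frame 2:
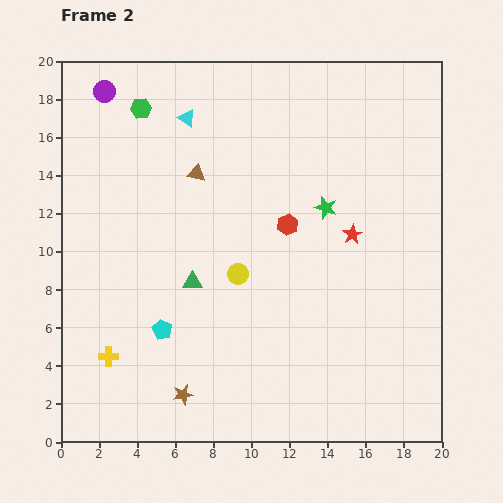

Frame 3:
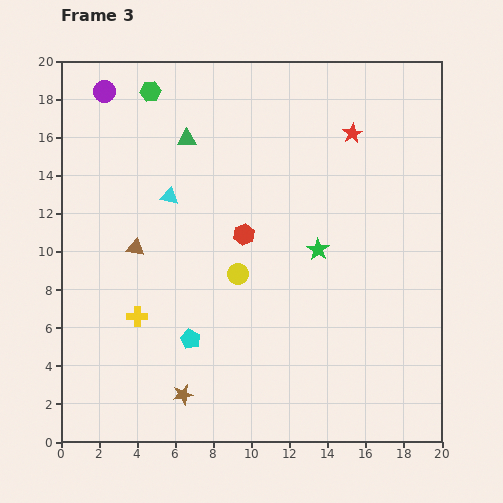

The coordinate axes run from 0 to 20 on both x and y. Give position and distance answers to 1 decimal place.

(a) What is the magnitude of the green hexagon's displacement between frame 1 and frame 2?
1.0

The green hexagon moved from (3.7, 16.6) to (4.2, 17.5), a distance of √(0.5² + 0.9²) ≈ 1.0.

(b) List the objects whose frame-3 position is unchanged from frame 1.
the brown star, the purple circle, the yellow circle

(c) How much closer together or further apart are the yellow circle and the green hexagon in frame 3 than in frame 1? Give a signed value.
+1.0

Distance in frame 1: 9.6. Distance in frame 3: 10.6.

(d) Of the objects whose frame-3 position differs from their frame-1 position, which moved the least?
the green triangle

(moved 0.6)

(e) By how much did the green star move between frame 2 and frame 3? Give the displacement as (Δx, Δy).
(-0.4, -2.2)

The green star was at (13.9, 12.3) in frame 2 and (13.5, 10.1) in frame 3.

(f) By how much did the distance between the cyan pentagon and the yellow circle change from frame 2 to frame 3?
-0.7

Distance in frame 2: 4.9. Distance in frame 3: 4.2.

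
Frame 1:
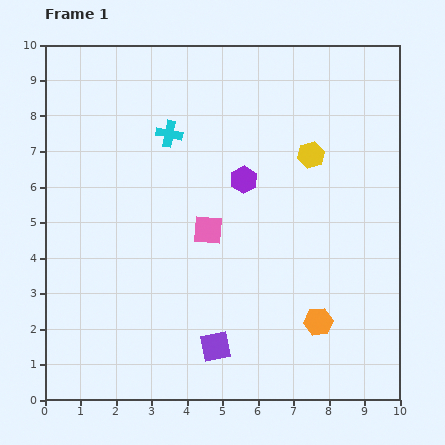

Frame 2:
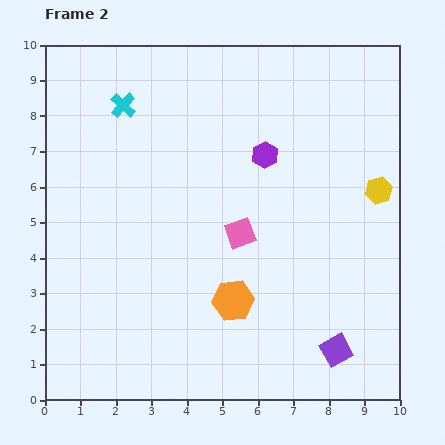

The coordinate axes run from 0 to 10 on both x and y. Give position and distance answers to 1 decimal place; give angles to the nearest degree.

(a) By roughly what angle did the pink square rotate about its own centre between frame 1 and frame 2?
24° counter-clockwise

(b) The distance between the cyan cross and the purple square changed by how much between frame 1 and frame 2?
+3.0

Distance in frame 1: 6.1. Distance in frame 2: 9.1.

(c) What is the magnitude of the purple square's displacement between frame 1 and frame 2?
3.4

The purple square moved from (4.8, 1.5) to (8.2, 1.4), a distance of √(3.4² + 0.1²) ≈ 3.4.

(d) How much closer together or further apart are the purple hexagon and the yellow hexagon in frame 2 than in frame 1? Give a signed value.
+1.4

Distance in frame 1: 2.0. Distance in frame 2: 3.4.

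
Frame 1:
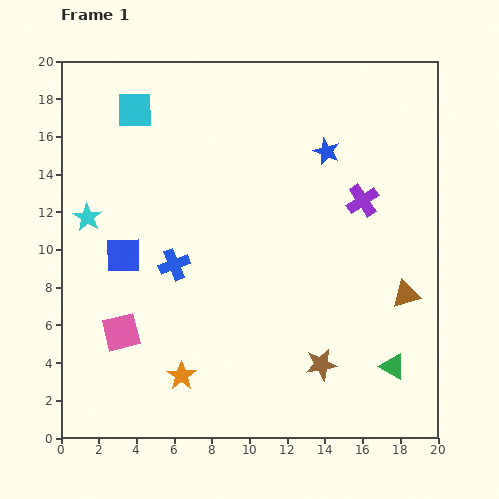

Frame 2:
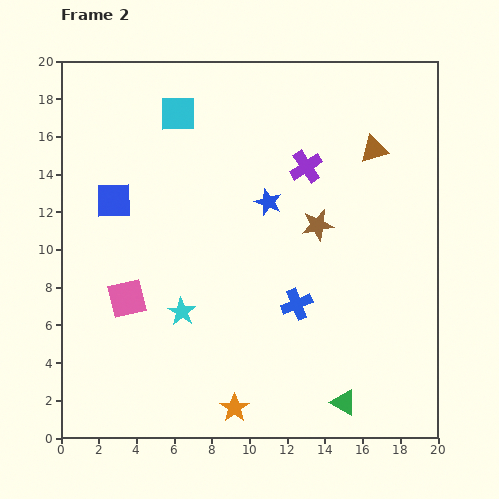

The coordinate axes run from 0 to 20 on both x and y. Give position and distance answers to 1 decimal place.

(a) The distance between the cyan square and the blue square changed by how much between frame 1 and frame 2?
-2.0

Distance in frame 1: 7.7. Distance in frame 2: 5.7.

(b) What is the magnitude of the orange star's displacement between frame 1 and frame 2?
3.3

The orange star moved from (6.4, 3.3) to (9.2, 1.6), a distance of √(2.8² + 1.7²) ≈ 3.3.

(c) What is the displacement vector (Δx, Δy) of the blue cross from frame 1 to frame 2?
(6.5, -2.1)

The blue cross was at (6.0, 9.2) in frame 1 and (12.5, 7.1) in frame 2.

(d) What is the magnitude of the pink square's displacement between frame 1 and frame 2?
1.8

The pink square moved from (3.2, 5.6) to (3.5, 7.4), a distance of √(0.3² + 1.8²) ≈ 1.8.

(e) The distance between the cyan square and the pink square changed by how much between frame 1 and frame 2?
-1.6

Distance in frame 1: 11.8. Distance in frame 2: 10.2.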